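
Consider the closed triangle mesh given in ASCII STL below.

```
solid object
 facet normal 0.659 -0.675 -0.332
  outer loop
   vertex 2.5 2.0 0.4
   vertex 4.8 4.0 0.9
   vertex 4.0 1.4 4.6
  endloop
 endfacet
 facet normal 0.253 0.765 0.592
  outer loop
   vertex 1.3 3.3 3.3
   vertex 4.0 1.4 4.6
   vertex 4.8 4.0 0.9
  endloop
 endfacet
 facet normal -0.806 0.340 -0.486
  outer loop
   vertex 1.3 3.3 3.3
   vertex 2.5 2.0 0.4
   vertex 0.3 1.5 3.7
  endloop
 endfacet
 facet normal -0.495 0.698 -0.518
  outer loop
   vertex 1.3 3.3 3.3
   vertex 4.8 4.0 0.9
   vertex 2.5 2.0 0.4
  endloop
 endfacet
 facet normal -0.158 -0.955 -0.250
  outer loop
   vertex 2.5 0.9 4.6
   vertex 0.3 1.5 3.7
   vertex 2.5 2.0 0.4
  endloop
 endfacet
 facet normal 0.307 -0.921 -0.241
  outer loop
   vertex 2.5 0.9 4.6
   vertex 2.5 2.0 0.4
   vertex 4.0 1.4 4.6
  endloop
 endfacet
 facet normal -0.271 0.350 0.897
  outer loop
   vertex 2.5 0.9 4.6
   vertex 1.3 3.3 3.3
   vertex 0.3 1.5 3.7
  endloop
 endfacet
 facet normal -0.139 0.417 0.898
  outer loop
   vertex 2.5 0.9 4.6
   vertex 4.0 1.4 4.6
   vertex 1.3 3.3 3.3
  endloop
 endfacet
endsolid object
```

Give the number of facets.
8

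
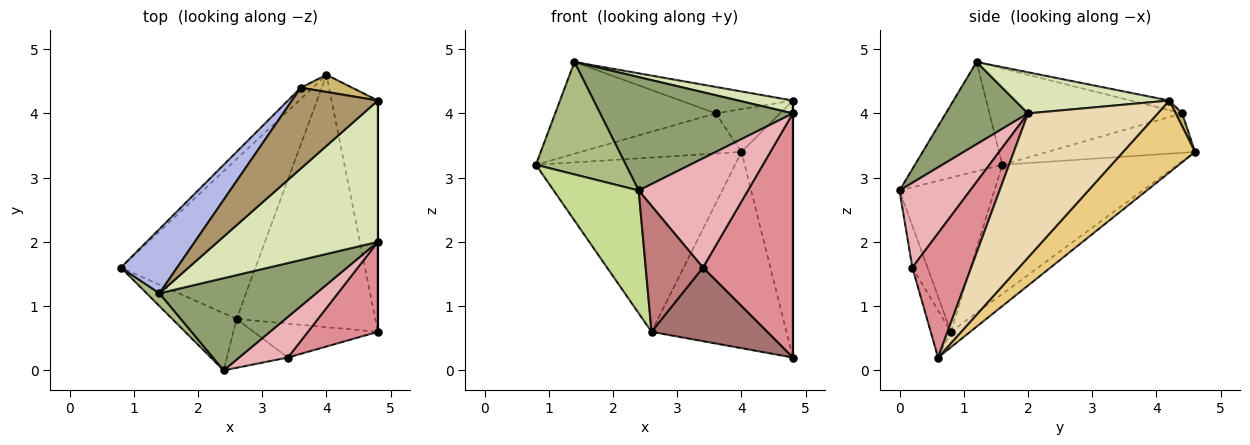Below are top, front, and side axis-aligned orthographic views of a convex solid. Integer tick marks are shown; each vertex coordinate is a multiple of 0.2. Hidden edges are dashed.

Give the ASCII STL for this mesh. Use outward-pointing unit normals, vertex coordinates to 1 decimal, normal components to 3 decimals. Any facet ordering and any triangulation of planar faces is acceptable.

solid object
 facet normal -0.544 0.618 -0.567
  outer loop
   vertex 2.6 0.8 0.6
   vertex 0.8 1.6 3.2
   vertex 4.0 4.6 3.4
  endloop
 endfacet
 facet normal -0.087 0.612 -0.786
  outer loop
   vertex 2.6 0.8 0.6
   vertex 4.0 4.6 3.4
   vertex 4.8 0.6 0.2
  endloop
 endfacet
 facet normal -0.663 0.721 -0.202
  outer loop
   vertex 3.6 4.4 4.0
   vertex 4.0 4.6 3.4
   vertex 0.8 1.6 3.2
  endloop
 endfacet
 facet normal -0.701 0.584 0.409
  outer loop
   vertex 3.6 4.4 4.0
   vertex 0.8 1.6 3.2
   vertex 1.4 1.2 4.8
  endloop
 endfacet
 facet normal 0.314 -0.736 0.599
  outer loop
   vertex 2.4 0.0 2.8
   vertex 4.8 2.0 4.0
   vertex 1.4 1.2 4.8
  endloop
 endfacet
 facet normal -0.694 -0.715 0.082
  outer loop
   vertex 2.4 0.0 2.8
   vertex 1.4 1.2 4.8
   vertex 0.8 1.6 3.2
  endloop
 endfacet
 facet normal -0.711 -0.637 -0.296
  outer loop
   vertex 2.4 0.0 2.8
   vertex 0.8 1.6 3.2
   vertex 2.6 0.8 0.6
  endloop
 endfacet
 facet normal 0.248 -0.088 0.965
  outer loop
   vertex 4.8 4.2 4.2
   vertex 1.4 1.2 4.8
   vertex 4.8 2.0 4.0
  endloop
 endfacet
 facet normal -0.106 0.309 0.945
  outer loop
   vertex 4.8 4.2 4.2
   vertex 3.6 4.4 4.0
   vertex 1.4 1.2 4.8
  endloop
 endfacet
 facet normal 0.092 0.925 0.370
  outer loop
   vertex 4.8 4.2 4.2
   vertex 4.0 4.6 3.4
   vertex 3.6 4.4 4.0
  endloop
 endfacet
 facet normal 0.721 0.515 -0.464
  outer loop
   vertex 4.8 4.2 4.2
   vertex 4.8 0.6 0.2
   vertex 4.0 4.6 3.4
  endloop
 endfacet
 facet normal 1.000 0.000 0.000
  outer loop
   vertex 4.8 4.2 4.2
   vertex 4.8 2.0 4.0
   vertex 4.8 0.6 0.2
  endloop
 endfacet
 facet normal -0.157 -0.897 -0.413
  outer loop
   vertex 3.4 0.2 1.6
   vertex 2.6 0.8 0.6
   vertex 4.8 0.6 0.2
  endloop
 endfacet
 facet normal -0.240 -0.905 -0.351
  outer loop
   vertex 3.4 0.2 1.6
   vertex 2.4 0.0 2.8
   vertex 2.6 0.8 0.6
  endloop
 endfacet
 facet normal 0.523 -0.800 0.295
  outer loop
   vertex 3.4 0.2 1.6
   vertex 4.8 0.6 0.2
   vertex 4.8 2.0 4.0
  endloop
 endfacet
 facet normal 0.518 -0.801 0.299
  outer loop
   vertex 3.4 0.2 1.6
   vertex 4.8 2.0 4.0
   vertex 2.4 0.0 2.8
  endloop
 endfacet
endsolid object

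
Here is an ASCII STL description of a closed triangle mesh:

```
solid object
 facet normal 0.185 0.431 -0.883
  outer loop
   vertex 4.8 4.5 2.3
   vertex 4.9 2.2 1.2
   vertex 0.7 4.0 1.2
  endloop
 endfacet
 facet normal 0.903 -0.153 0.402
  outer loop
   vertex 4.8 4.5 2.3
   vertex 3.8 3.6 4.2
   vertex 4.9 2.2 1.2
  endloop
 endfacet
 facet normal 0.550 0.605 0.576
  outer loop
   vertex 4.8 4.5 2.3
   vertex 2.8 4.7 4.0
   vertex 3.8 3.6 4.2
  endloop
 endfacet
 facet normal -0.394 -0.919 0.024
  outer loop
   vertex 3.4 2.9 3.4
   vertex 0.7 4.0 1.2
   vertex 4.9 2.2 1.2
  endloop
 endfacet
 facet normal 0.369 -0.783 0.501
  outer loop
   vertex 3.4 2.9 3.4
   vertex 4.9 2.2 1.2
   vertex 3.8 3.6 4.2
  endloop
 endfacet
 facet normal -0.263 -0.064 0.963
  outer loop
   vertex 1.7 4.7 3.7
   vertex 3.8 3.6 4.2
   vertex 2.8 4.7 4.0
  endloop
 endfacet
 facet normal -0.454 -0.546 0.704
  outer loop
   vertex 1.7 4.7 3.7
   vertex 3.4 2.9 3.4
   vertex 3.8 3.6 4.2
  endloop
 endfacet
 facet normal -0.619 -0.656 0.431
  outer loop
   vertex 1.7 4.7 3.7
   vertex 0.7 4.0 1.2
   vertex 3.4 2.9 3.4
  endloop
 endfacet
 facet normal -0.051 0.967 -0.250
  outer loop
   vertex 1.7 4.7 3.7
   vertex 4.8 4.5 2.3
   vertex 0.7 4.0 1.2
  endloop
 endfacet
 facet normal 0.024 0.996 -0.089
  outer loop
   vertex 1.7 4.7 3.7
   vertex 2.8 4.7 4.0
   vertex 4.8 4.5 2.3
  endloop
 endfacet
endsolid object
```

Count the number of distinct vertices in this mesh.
7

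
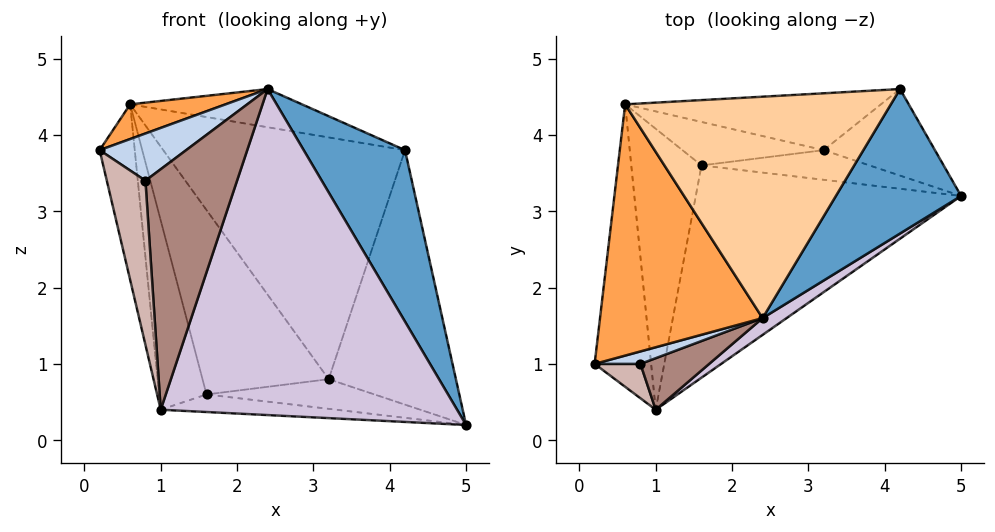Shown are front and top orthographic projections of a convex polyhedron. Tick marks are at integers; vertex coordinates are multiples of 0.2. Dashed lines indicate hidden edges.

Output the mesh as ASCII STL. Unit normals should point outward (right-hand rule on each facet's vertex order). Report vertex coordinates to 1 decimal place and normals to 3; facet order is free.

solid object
 facet normal 0.842 -0.413 0.348
  outer loop
   vertex 2.4 1.6 4.6
   vertex 5.0 3.2 0.2
   vertex 4.2 4.6 3.8
  endloop
 endfacet
 facet normal 0.168 -0.953 0.252
  outer loop
   vertex 0.8 1.0 3.4
   vertex 2.4 1.6 4.6
   vertex 0.2 1.0 3.8
  endloop
 endfacet
 facet normal -0.307 -0.130 0.943
  outer loop
   vertex 0.6 4.4 4.4
   vertex 0.2 1.0 3.8
   vertex 2.4 1.6 4.6
  endloop
 endfacet
 facet normal 0.153 0.168 0.974
  outer loop
   vertex 0.6 4.4 4.4
   vertex 2.4 1.6 4.6
   vertex 4.2 4.6 3.8
  endloop
 endfacet
 facet normal 0.204 0.927 -0.315
  outer loop
   vertex 3.2 3.8 0.8
   vertex 4.2 4.6 3.8
   vertex 5.0 3.2 0.2
  endloop
 endfacet
 facet normal 0.000 0.707 -0.707
  outer loop
   vertex 3.2 3.8 0.8
   vertex 5.0 3.2 0.2
   vertex 1.6 3.6 0.6
  endloop
 endfacet
 facet normal -0.092 0.969 -0.228
  outer loop
   vertex 3.2 3.8 0.8
   vertex 0.6 4.4 4.4
   vertex 4.2 4.6 3.8
  endloop
 endfacet
 facet normal -0.093 0.969 -0.228
  outer loop
   vertex 3.2 3.8 0.8
   vertex 1.6 3.6 0.6
   vertex 0.6 4.4 4.4
  endloop
 endfacet
 facet normal -0.107 0.082 -0.991
  outer loop
   vertex 1.0 0.4 0.4
   vertex 1.6 3.6 0.6
   vertex 5.0 3.2 0.2
  endloop
 endfacet
 facet normal 0.574 -0.818 0.042
  outer loop
   vertex 1.0 0.4 0.4
   vertex 5.0 3.2 0.2
   vertex 2.4 1.6 4.6
  endloop
 endfacet
 facet normal 0.205 -0.957 0.205
  outer loop
   vertex 1.0 0.4 0.4
   vertex 2.4 1.6 4.6
   vertex 0.8 1.0 3.4
  endloop
 endfacet
 facet normal 0.135 -0.970 0.203
  outer loop
   vertex 1.0 0.4 0.4
   vertex 0.8 1.0 3.4
   vertex 0.2 1.0 3.8
  endloop
 endfacet
 facet normal -0.955 0.157 -0.252
  outer loop
   vertex 1.0 0.4 0.4
   vertex 0.2 1.0 3.8
   vertex 0.6 4.4 4.4
  endloop
 endfacet
 facet normal -0.938 0.194 -0.288
  outer loop
   vertex 1.0 0.4 0.4
   vertex 0.6 4.4 4.4
   vertex 1.6 3.6 0.6
  endloop
 endfacet
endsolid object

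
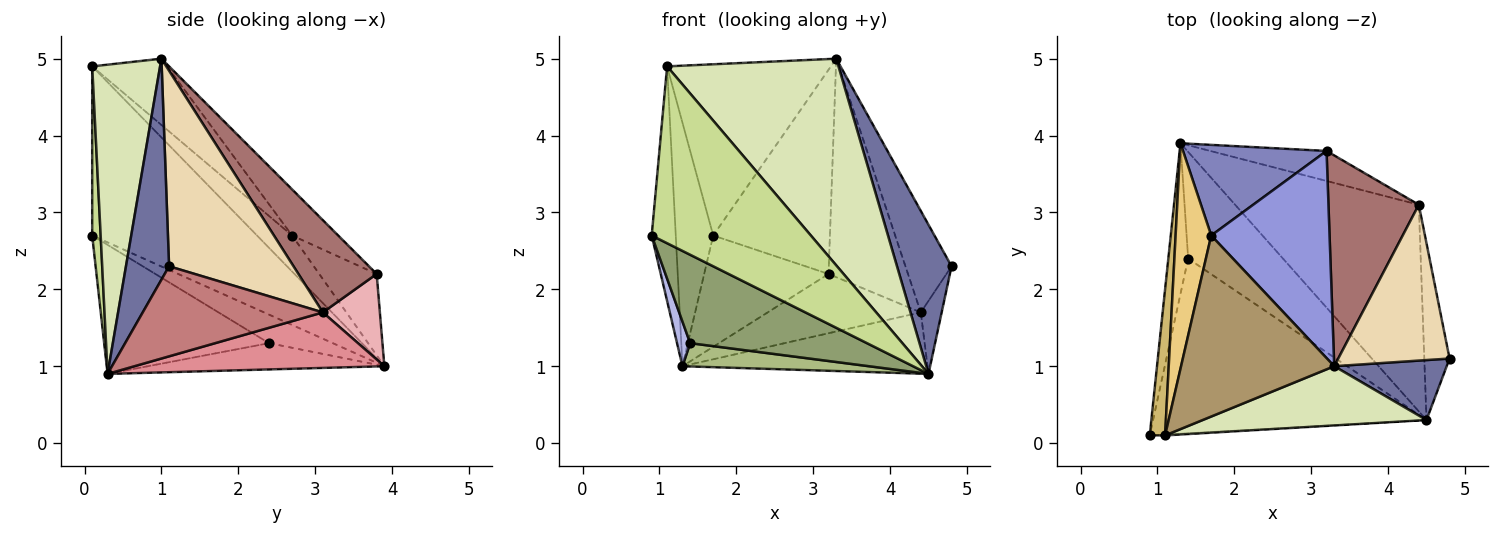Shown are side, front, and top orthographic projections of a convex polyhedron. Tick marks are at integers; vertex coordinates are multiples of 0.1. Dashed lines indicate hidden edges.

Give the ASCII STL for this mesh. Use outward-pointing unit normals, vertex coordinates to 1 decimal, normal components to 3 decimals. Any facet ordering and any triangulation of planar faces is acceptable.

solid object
 facet normal 0.591 -0.748 0.301
  outer loop
   vertex 4.5 0.3 0.9
   vertex 4.8 1.1 2.3
   vertex 3.3 1.0 5.0
  endloop
 endfacet
 facet normal -0.337 0.730 0.595
  outer loop
   vertex 3.2 3.8 2.2
   vertex 1.3 3.9 1.0
   vertex 1.7 2.7 2.7
  endloop
 endfacet
 facet normal -0.267 0.677 0.686
  outer loop
   vertex 3.2 3.8 2.2
   vertex 1.7 2.7 2.7
   vertex 3.3 1.0 5.0
  endloop
 endfacet
 facet normal -0.810 -0.167 -0.563
  outer loop
   vertex 1.4 2.4 1.3
   vertex 0.9 0.1 2.7
   vertex 1.3 3.9 1.0
  endloop
 endfacet
 facet normal -0.388 -0.416 -0.822
  outer loop
   vertex 1.4 2.4 1.3
   vertex 4.5 0.3 0.9
   vertex 0.9 0.1 2.7
  endloop
 endfacet
 facet normal -0.261 -0.206 -0.943
  outer loop
   vertex 1.4 2.4 1.3
   vertex 1.3 3.9 1.0
   vertex 4.5 0.3 0.9
  endloop
 endfacet
 facet normal 0.053 -0.999 -0.005
  outer loop
   vertex 1.1 0.1 4.9
   vertex 0.9 0.1 2.7
   vertex 4.5 0.3 0.9
  endloop
 endfacet
 facet normal 0.356 -0.898 0.258
  outer loop
   vertex 1.1 0.1 4.9
   vertex 4.5 0.3 0.9
   vertex 3.3 1.0 5.0
  endloop
 endfacet
 facet normal -0.300 0.656 0.693
  outer loop
   vertex 1.1 0.1 4.9
   vertex 3.3 1.0 5.0
   vertex 1.7 2.7 2.7
  endloop
 endfacet
 facet normal -0.986 0.144 0.090
  outer loop
   vertex 1.1 0.1 4.9
   vertex 1.3 3.9 1.0
   vertex 0.9 0.1 2.7
  endloop
 endfacet
 facet normal -0.566 0.605 0.560
  outer loop
   vertex 1.1 0.1 4.9
   vertex 1.7 2.7 2.7
   vertex 1.3 3.9 1.0
  endloop
 endfacet
 facet normal 0.827 0.307 0.471
  outer loop
   vertex 4.4 3.1 1.7
   vertex 3.3 1.0 5.0
   vertex 4.8 1.1 2.3
  endloop
 endfacet
 facet normal 0.578 0.587 0.566
  outer loop
   vertex 4.4 3.1 1.7
   vertex 3.2 3.8 2.2
   vertex 3.3 1.0 5.0
  endloop
 endfacet
 facet normal 0.957 0.111 -0.268
  outer loop
   vertex 4.4 3.1 1.7
   vertex 4.8 1.1 2.3
   vertex 4.5 0.3 0.9
  endloop
 endfacet
 facet normal 0.278 0.273 -0.921
  outer loop
   vertex 4.4 3.1 1.7
   vertex 4.5 0.3 0.9
   vertex 1.3 3.9 1.0
  endloop
 endfacet
 facet normal 0.315 0.847 -0.429
  outer loop
   vertex 4.4 3.1 1.7
   vertex 1.3 3.9 1.0
   vertex 3.2 3.8 2.2
  endloop
 endfacet
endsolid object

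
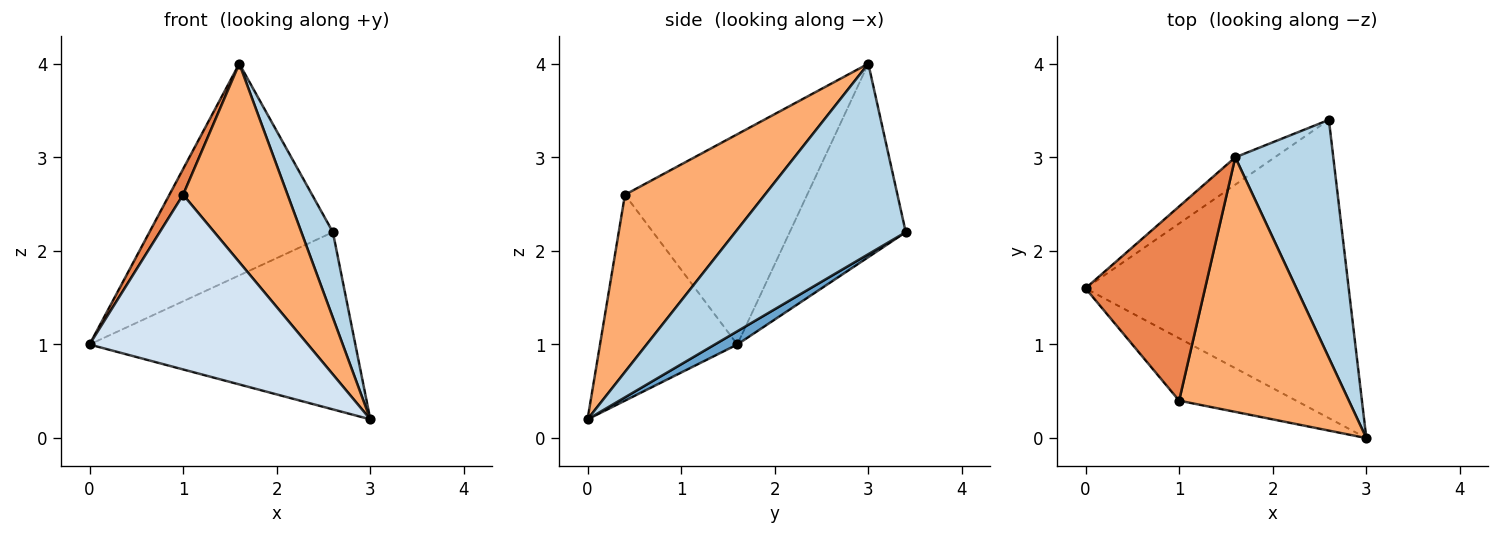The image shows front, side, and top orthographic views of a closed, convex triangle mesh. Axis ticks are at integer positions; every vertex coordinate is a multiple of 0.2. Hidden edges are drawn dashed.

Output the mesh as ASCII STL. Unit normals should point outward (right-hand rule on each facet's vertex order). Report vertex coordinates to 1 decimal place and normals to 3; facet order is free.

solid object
 facet normal 0.043 0.510 -0.859
  outer loop
   vertex 2.6 3.4 2.2
   vertex 3.0 0.0 0.2
   vertex 0.0 1.6 1.0
  endloop
 endfacet
 facet normal -0.531 0.840 -0.109
  outer loop
   vertex 1.6 3.0 4.0
   vertex 2.6 3.4 2.2
   vertex 0.0 1.6 1.0
  endloop
 endfacet
 facet normal 0.877 -0.162 0.451
  outer loop
   vertex 1.6 3.0 4.0
   vertex 3.0 0.0 0.2
   vertex 2.6 3.4 2.2
  endloop
 endfacet
 facet normal -0.509 -0.810 -0.289
  outer loop
   vertex 1.0 0.4 2.6
   vertex 0.0 1.6 1.0
   vertex 3.0 0.0 0.2
  endloop
 endfacet
 facet normal -0.867 -0.065 0.493
  outer loop
   vertex 1.0 0.4 2.6
   vertex 1.6 3.0 4.0
   vertex 0.0 1.6 1.0
  endloop
 endfacet
 facet normal 0.636 -0.475 0.609
  outer loop
   vertex 1.0 0.4 2.6
   vertex 3.0 0.0 0.2
   vertex 1.6 3.0 4.0
  endloop
 endfacet
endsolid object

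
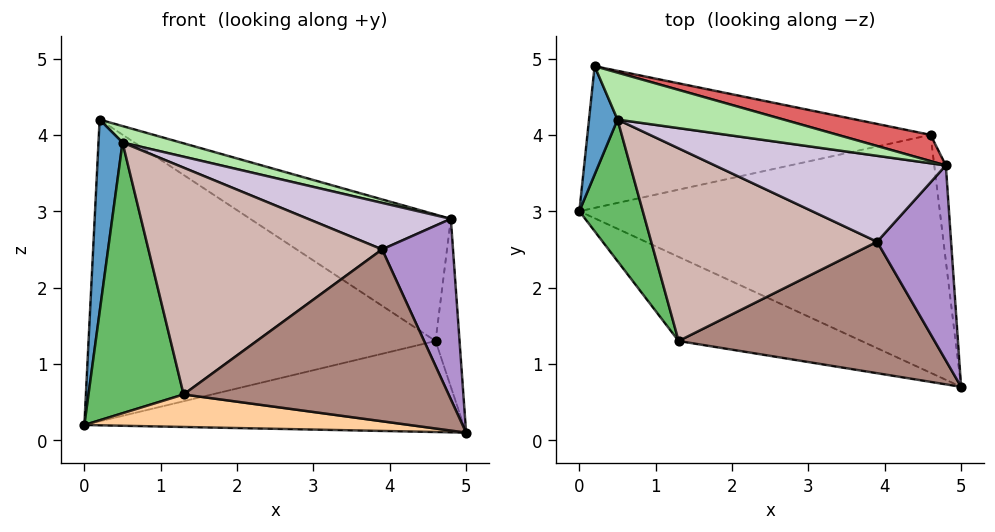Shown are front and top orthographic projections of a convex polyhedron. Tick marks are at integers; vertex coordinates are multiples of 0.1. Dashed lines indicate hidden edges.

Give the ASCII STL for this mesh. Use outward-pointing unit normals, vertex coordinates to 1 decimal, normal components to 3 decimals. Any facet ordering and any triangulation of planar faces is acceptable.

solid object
 facet normal -0.839 -0.474 0.267
  outer loop
   vertex 0.5 4.2 3.9
   vertex 0.2 4.9 4.2
   vertex 0.0 3.0 0.2
  endloop
 endfacet
 facet normal 0.144 0.354 -0.924
  outer loop
   vertex 4.6 4.0 1.3
   vertex 5.0 0.7 0.1
   vertex 0.0 3.0 0.2
  endloop
 endfacet
 facet normal -0.095 0.901 -0.423
  outer loop
   vertex 4.6 4.0 1.3
   vertex 0.0 3.0 0.2
   vertex 0.2 4.9 4.2
  endloop
 endfacet
 facet normal -0.181 -0.355 -0.917
  outer loop
   vertex 1.3 1.3 0.6
   vertex 0.0 3.0 0.2
   vertex 5.0 0.7 0.1
  endloop
 endfacet
 facet normal -0.793 -0.540 0.282
  outer loop
   vertex 1.3 1.3 0.6
   vertex 0.5 4.2 3.9
   vertex 0.0 3.0 0.2
  endloop
 endfacet
 facet normal 0.171 -0.325 0.930
  outer loop
   vertex 4.8 3.6 2.9
   vertex 0.2 4.9 4.2
   vertex 0.5 4.2 3.9
  endloop
 endfacet
 facet normal 0.317 0.929 0.193
  outer loop
   vertex 4.8 3.6 2.9
   vertex 4.6 4.0 1.3
   vertex 0.2 4.9 4.2
  endloop
 endfacet
 facet normal 0.985 0.150 -0.085
  outer loop
   vertex 4.8 3.6 2.9
   vertex 5.0 0.7 0.1
   vertex 4.6 4.0 1.3
  endloop
 endfacet
 facet normal 0.394 -0.624 0.675
  outer loop
   vertex 3.9 2.6 2.5
   vertex 5.0 0.7 0.1
   vertex 4.8 3.6 2.9
  endloop
 endfacet
 facet normal 0.137 -0.472 0.871
  outer loop
   vertex 3.9 2.6 2.5
   vertex 4.8 3.6 2.9
   vertex 0.5 4.2 3.9
  endloop
 endfacet
 facet normal -0.047 -0.793 0.607
  outer loop
   vertex 3.9 2.6 2.5
   vertex 1.3 1.3 0.6
   vertex 5.0 0.7 0.1
  endloop
 endfacet
 facet normal -0.092 -0.759 0.645
  outer loop
   vertex 3.9 2.6 2.5
   vertex 0.5 4.2 3.9
   vertex 1.3 1.3 0.6
  endloop
 endfacet
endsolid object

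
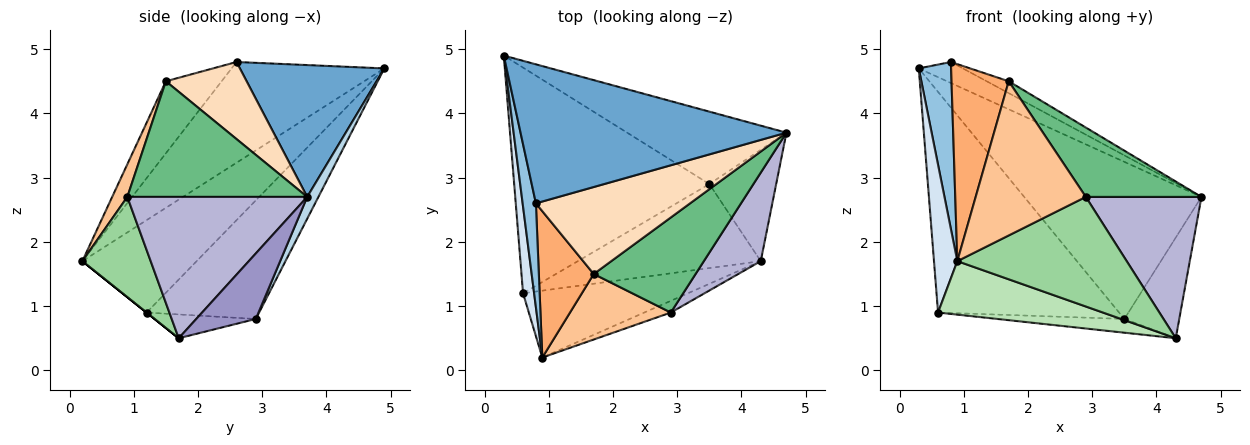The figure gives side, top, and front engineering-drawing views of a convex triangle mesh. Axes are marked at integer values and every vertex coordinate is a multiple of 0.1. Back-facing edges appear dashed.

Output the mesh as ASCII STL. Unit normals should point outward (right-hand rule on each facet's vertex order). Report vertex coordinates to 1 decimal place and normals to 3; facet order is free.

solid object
 facet normal 0.440 0.134 0.888
  outer loop
   vertex 0.8 2.6 4.8
   vertex 4.7 3.7 2.7
   vertex 0.3 4.9 4.7
  endloop
 endfacet
 facet normal -0.970 -0.205 0.128
  outer loop
   vertex 0.8 2.6 4.8
   vertex 0.3 4.9 4.7
   vertex 0.9 0.2 1.7
  endloop
 endfacet
 facet normal 0.057 0.907 -0.418
  outer loop
   vertex 3.5 2.9 0.8
   vertex 0.3 4.9 4.7
   vertex 4.7 3.7 2.7
  endloop
 endfacet
 facet normal -0.973 -0.199 0.117
  outer loop
   vertex 0.6 1.2 0.9
   vertex 0.9 0.2 1.7
   vertex 0.3 4.9 4.7
  endloop
 endfacet
 facet normal -0.398 0.641 -0.656
  outer loop
   vertex 0.6 1.2 0.9
   vertex 0.3 4.9 4.7
   vertex 3.5 2.9 0.8
  endloop
 endfacet
 facet normal -0.616 -0.632 0.470
  outer loop
   vertex 1.7 1.5 4.5
   vertex 0.8 2.6 4.8
   vertex 0.9 0.2 1.7
  endloop
 endfacet
 facet normal 0.126 -0.913 0.388
  outer loop
   vertex 1.7 1.5 4.5
   vertex 0.9 0.2 1.7
   vertex 2.9 0.9 2.7
  endloop
 endfacet
 facet normal 0.444 0.121 0.888
  outer loop
   vertex 1.7 1.5 4.5
   vertex 4.7 3.7 2.7
   vertex 0.8 2.6 4.8
  endloop
 endfacet
 facet normal 0.676 -0.434 0.595
  outer loop
   vertex 1.7 1.5 4.5
   vertex 2.9 0.9 2.7
   vertex 4.7 3.7 2.7
  endloop
 endfacet
 facet normal 0.372 -0.923 -0.099
  outer loop
   vertex 4.3 1.7 0.5
   vertex 2.9 0.9 2.7
   vertex 0.9 0.2 1.7
  endloop
 endfacet
 facet normal 0.000 -0.625 -0.781
  outer loop
   vertex 4.3 1.7 0.5
   vertex 0.9 0.2 1.7
   vertex 0.6 1.2 0.9
  endloop
 endfacet
 facet normal -0.127 0.160 -0.979
  outer loop
   vertex 4.3 1.7 0.5
   vertex 0.6 1.2 0.9
   vertex 3.5 2.9 0.8
  endloop
 endfacet
 facet normal 0.588 0.542 -0.600
  outer loop
   vertex 4.3 1.7 0.5
   vertex 3.5 2.9 0.8
   vertex 4.7 3.7 2.7
  endloop
 endfacet
 facet normal 0.797 -0.512 0.321
  outer loop
   vertex 4.3 1.7 0.5
   vertex 4.7 3.7 2.7
   vertex 2.9 0.9 2.7
  endloop
 endfacet
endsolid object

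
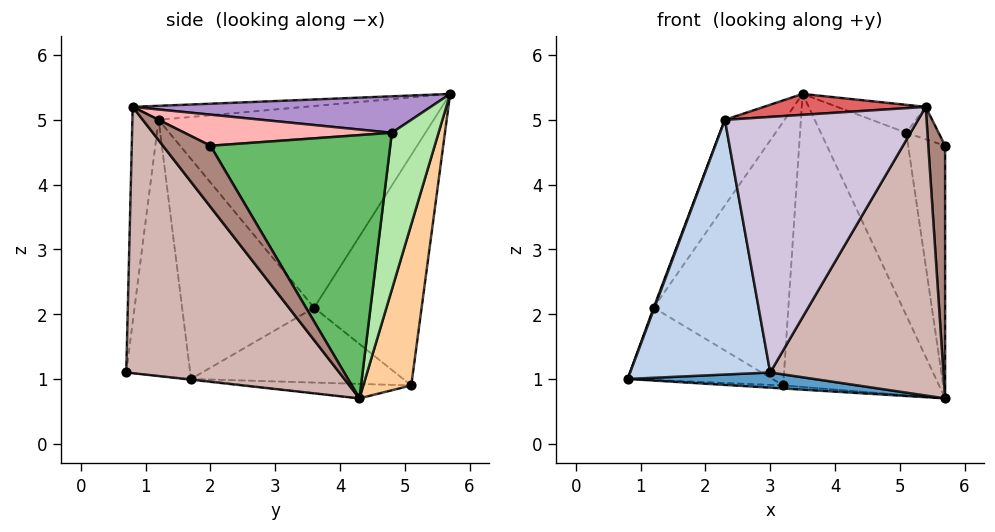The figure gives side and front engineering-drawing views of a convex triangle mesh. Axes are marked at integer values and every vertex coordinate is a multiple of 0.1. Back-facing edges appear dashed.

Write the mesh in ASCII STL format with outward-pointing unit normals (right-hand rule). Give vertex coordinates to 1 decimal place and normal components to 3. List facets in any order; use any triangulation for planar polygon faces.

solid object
 facet normal -0.004 -0.108 -0.994
  outer loop
   vertex 3.0 0.7 1.1
   vertex 0.8 1.7 1.0
   vertex 5.7 4.3 0.7
  endloop
 endfacet
 facet normal -0.415 -0.909 0.042
  outer loop
   vertex 3.0 0.7 1.1
   vertex 2.3 1.2 5.0
   vertex 0.8 1.7 1.0
  endloop
 endfacet
 facet normal -0.073 0.022 -0.997
  outer loop
   vertex 3.2 5.1 0.9
   vertex 5.7 4.3 0.7
   vertex 0.8 1.7 1.0
  endloop
 endfacet
 facet normal 0.291 0.946 -0.145
  outer loop
   vertex 3.2 5.1 0.9
   vertex 3.5 5.7 5.4
   vertex 5.7 4.3 0.7
  endloop
 endfacet
 facet normal 0.973 0.200 0.118
  outer loop
   vertex 5.1 4.8 4.8
   vertex 5.7 2.0 4.6
   vertex 5.7 4.3 0.7
  endloop
 endfacet
 facet normal 0.479 0.877 -0.037
  outer loop
   vertex 5.1 4.8 4.8
   vertex 5.7 4.3 0.7
   vertex 3.5 5.7 5.4
  endloop
 endfacet
 facet normal -0.073 -0.069 0.995
  outer loop
   vertex 5.4 0.8 5.2
   vertex 3.5 5.7 5.4
   vertex 2.3 1.2 5.0
  endloop
 endfacet
 facet normal 0.770 0.120 0.626
  outer loop
   vertex 5.4 0.8 5.2
   vertex 5.7 2.0 4.6
   vertex 5.1 4.8 4.8
  endloop
 endfacet
 facet normal 0.408 0.121 0.905
  outer loop
   vertex 5.4 0.8 5.2
   vertex 5.1 4.8 4.8
   vertex 3.5 5.7 5.4
  endloop
 endfacet
 facet normal -0.134 -0.986 0.102
  outer loop
   vertex 5.4 0.8 5.2
   vertex 2.3 1.2 5.0
   vertex 3.0 0.7 1.1
  endloop
 endfacet
 facet normal 0.925 -0.328 -0.193
  outer loop
   vertex 5.4 0.8 5.2
   vertex 5.7 4.3 0.7
   vertex 5.7 2.0 4.6
  endloop
 endfacet
 facet normal 0.711 -0.578 -0.402
  outer loop
   vertex 5.4 0.8 5.2
   vertex 3.0 0.7 1.1
   vertex 5.7 4.3 0.7
  endloop
 endfacet
 facet normal -0.686 0.467 -0.558
  outer loop
   vertex 1.2 3.6 2.1
   vertex 3.2 5.1 0.9
   vertex 0.8 1.7 1.0
  endloop
 endfacet
 facet normal -0.623 0.780 -0.063
  outer loop
   vertex 1.2 3.6 2.1
   vertex 3.5 5.7 5.4
   vertex 3.2 5.1 0.9
  endloop
 endfacet
 facet normal -0.937 -0.006 0.350
  outer loop
   vertex 1.2 3.6 2.1
   vertex 0.8 1.7 1.0
   vertex 2.3 1.2 5.0
  endloop
 endfacet
 facet normal -0.858 0.186 0.479
  outer loop
   vertex 1.2 3.6 2.1
   vertex 2.3 1.2 5.0
   vertex 3.5 5.7 5.4
  endloop
 endfacet
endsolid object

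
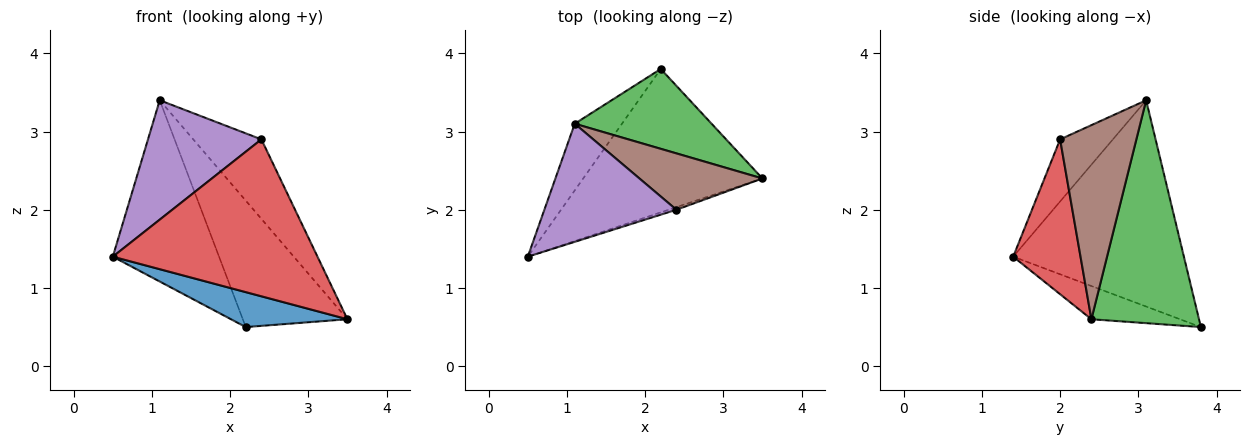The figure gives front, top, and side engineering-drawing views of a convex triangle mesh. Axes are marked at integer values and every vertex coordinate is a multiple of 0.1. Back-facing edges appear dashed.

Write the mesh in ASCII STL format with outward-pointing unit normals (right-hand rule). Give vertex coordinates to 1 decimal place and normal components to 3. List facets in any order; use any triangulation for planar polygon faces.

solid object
 facet normal -0.177 -0.233 -0.956
  outer loop
   vertex 2.2 3.8 0.5
   vertex 3.5 2.4 0.6
   vertex 0.5 1.4 1.4
  endloop
 endfacet
 facet normal -0.833 0.519 -0.191
  outer loop
   vertex 1.1 3.1 3.4
   vertex 2.2 3.8 0.5
   vertex 0.5 1.4 1.4
  endloop
 endfacet
 facet normal 0.656 0.638 0.403
  outer loop
   vertex 1.1 3.1 3.4
   vertex 3.5 2.4 0.6
   vertex 2.2 3.8 0.5
  endloop
 endfacet
 facet normal 0.312 -0.950 -0.016
  outer loop
   vertex 2.4 2.0 2.9
   vertex 0.5 1.4 1.4
   vertex 3.5 2.4 0.6
  endloop
 endfacet
 facet normal -0.314 -0.675 0.668
  outer loop
   vertex 2.4 2.0 2.9
   vertex 1.1 3.1 3.4
   vertex 0.5 1.4 1.4
  endloop
 endfacet
 facet normal 0.674 0.603 0.427
  outer loop
   vertex 2.4 2.0 2.9
   vertex 3.5 2.4 0.6
   vertex 1.1 3.1 3.4
  endloop
 endfacet
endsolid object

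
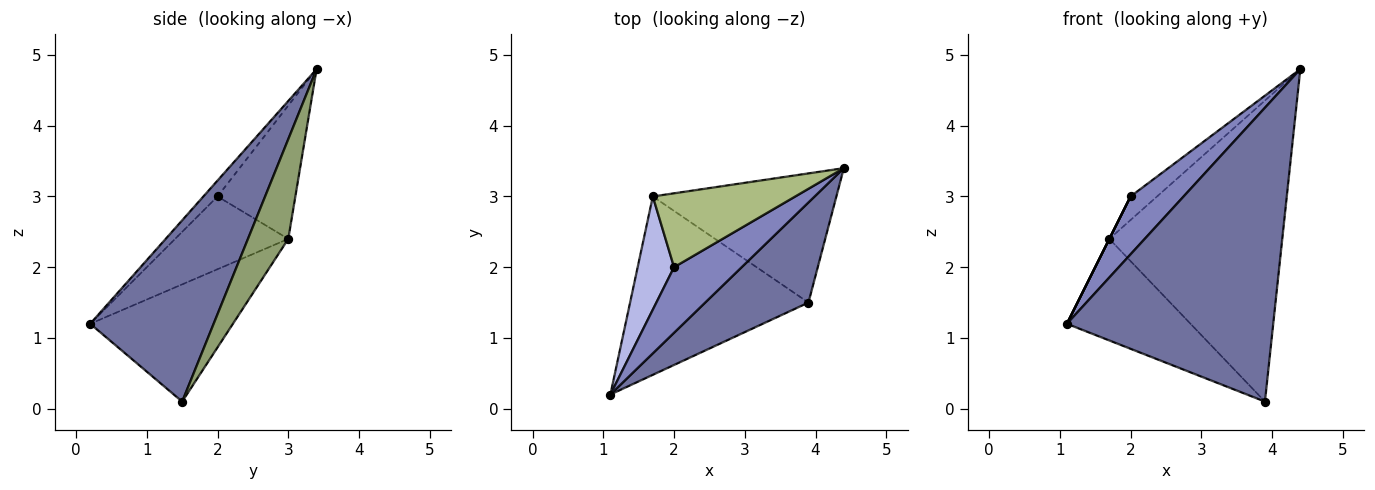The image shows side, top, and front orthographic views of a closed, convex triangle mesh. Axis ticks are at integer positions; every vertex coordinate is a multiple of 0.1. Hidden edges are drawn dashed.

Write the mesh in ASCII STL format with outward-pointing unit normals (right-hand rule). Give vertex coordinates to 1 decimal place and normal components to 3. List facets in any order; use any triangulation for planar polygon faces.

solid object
 facet normal 0.493 -0.824 0.281
  outer loop
   vertex 3.9 1.5 0.1
   vertex 4.4 3.4 4.8
   vertex 1.1 0.2 1.2
  endloop
 endfacet
 facet normal -0.174 -0.652 0.738
  outer loop
   vertex 2.0 2.0 3.0
   vertex 1.1 0.2 1.2
   vertex 4.4 3.4 4.8
  endloop
 endfacet
 facet normal -0.496 0.430 -0.755
  outer loop
   vertex 1.7 3.0 2.4
   vertex 3.9 1.5 0.1
   vertex 1.1 0.2 1.2
  endloop
 endfacet
 facet normal -0.894 0.000 0.447
  outer loop
   vertex 1.7 3.0 2.4
   vertex 1.1 0.2 1.2
   vertex 2.0 2.0 3.0
  endloop
 endfacet
 facet normal 0.210 0.899 -0.386
  outer loop
   vertex 1.7 3.0 2.4
   vertex 4.4 3.4 4.8
   vertex 3.9 1.5 0.1
  endloop
 endfacet
 facet normal -0.666 0.227 0.711
  outer loop
   vertex 1.7 3.0 2.4
   vertex 2.0 2.0 3.0
   vertex 4.4 3.4 4.8
  endloop
 endfacet
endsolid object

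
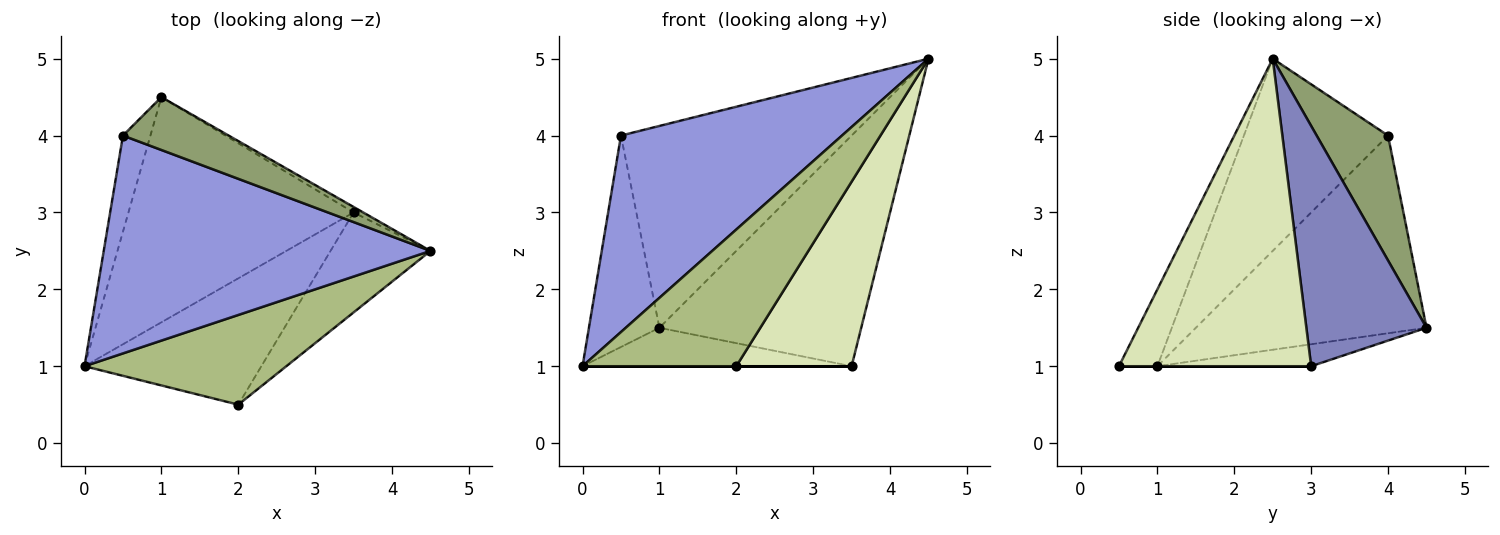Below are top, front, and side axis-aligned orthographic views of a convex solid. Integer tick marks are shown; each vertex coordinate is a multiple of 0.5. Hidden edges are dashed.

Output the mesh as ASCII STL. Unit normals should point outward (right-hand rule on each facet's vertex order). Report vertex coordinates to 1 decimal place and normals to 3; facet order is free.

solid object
 facet normal -0.096 0.168 -0.981
  outer loop
   vertex 3.5 3.0 1.0
   vertex 0.0 1.0 1.0
   vertex 1.0 4.5 1.5
  endloop
 endfacet
 facet normal 0.511 0.859 -0.020
  outer loop
   vertex 3.5 3.0 1.0
   vertex 1.0 4.5 1.5
   vertex 4.5 2.5 5.0
  endloop
 endfacet
 facet normal -0.400 -0.614 0.680
  outer loop
   vertex 0.5 4.0 4.0
   vertex 0.0 1.0 1.0
   vertex 4.5 2.5 5.0
  endloop
 endfacet
 facet normal -0.948 0.290 -0.132
  outer loop
   vertex 0.5 4.0 4.0
   vertex 1.0 4.5 1.5
   vertex 0.0 1.0 1.0
  endloop
 endfacet
 facet normal 0.287 0.927 0.243
  outer loop
   vertex 0.5 4.0 4.0
   vertex 4.5 2.5 5.0
   vertex 1.0 4.5 1.5
  endloop
 endfacet
 facet normal -0.205 -0.818 0.537
  outer loop
   vertex 2.0 0.5 1.0
   vertex 4.5 2.5 5.0
   vertex 0.0 1.0 1.0
  endloop
 endfacet
 facet normal 0.000 0.000 -1.000
  outer loop
   vertex 2.0 0.5 1.0
   vertex 0.0 1.0 1.0
   vertex 3.5 3.0 1.0
  endloop
 endfacet
 facet normal 0.826 -0.496 -0.268
  outer loop
   vertex 2.0 0.5 1.0
   vertex 3.5 3.0 1.0
   vertex 4.5 2.5 5.0
  endloop
 endfacet
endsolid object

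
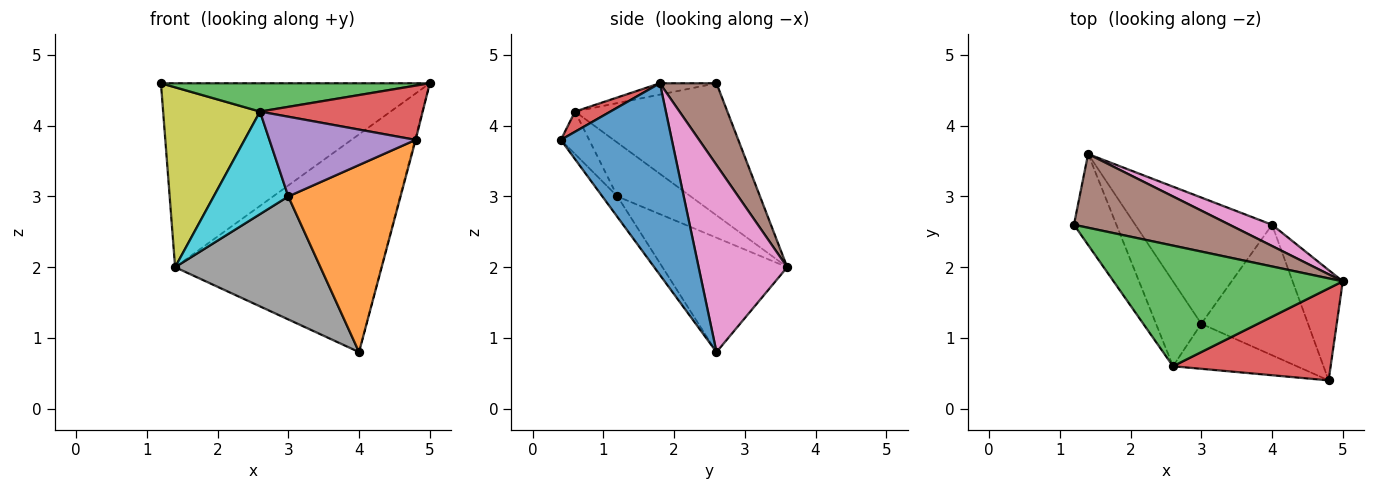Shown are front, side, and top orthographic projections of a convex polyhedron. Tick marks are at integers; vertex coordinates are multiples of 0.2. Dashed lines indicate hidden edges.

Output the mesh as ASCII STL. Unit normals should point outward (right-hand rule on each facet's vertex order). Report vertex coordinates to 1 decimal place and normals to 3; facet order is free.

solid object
 facet normal 0.967 0.006 -0.253
  outer loop
   vertex 4.0 2.6 0.8
   vertex 5.0 1.8 4.6
   vertex 4.8 0.4 3.8
  endloop
 endfacet
 facet normal -0.110 -0.815 -0.569
  outer loop
   vertex 3.0 1.2 3.0
   vertex 4.0 2.6 0.8
   vertex 4.8 0.4 3.8
  endloop
 endfacet
 facet normal -0.048 -0.228 0.972
  outer loop
   vertex 2.6 0.6 4.2
   vertex 5.0 1.8 4.6
   vertex 1.2 2.6 4.6
  endloop
 endfacet
 facet normal 0.110 -0.505 0.856
  outer loop
   vertex 2.6 0.6 4.2
   vertex 4.8 0.4 3.8
   vertex 5.0 1.8 4.6
  endloop
 endfacet
 facet normal -0.166 -0.859 -0.485
  outer loop
   vertex 2.6 0.6 4.2
   vertex 3.0 1.2 3.0
   vertex 4.8 0.4 3.8
  endloop
 endfacet
 facet normal 0.192 0.911 0.365
  outer loop
   vertex 1.4 3.6 2.0
   vertex 1.2 2.6 4.6
   vertex 5.0 1.8 4.6
  endloop
 endfacet
 facet normal 0.393 0.915 0.089
  outer loop
   vertex 1.4 3.6 2.0
   vertex 5.0 1.8 4.6
   vertex 4.0 2.6 0.8
  endloop
 endfacet
 facet normal -0.514 -0.599 -0.615
  outer loop
   vertex 1.4 3.6 2.0
   vertex 4.0 2.6 0.8
   vertex 3.0 1.2 3.0
  endloop
 endfacet
 facet normal -0.814 -0.518 -0.262
  outer loop
   vertex 1.4 3.6 2.0
   vertex 2.6 0.6 4.2
   vertex 1.2 2.6 4.6
  endloop
 endfacet
 facet normal -0.604 -0.614 -0.508
  outer loop
   vertex 1.4 3.6 2.0
   vertex 3.0 1.2 3.0
   vertex 2.6 0.6 4.2
  endloop
 endfacet
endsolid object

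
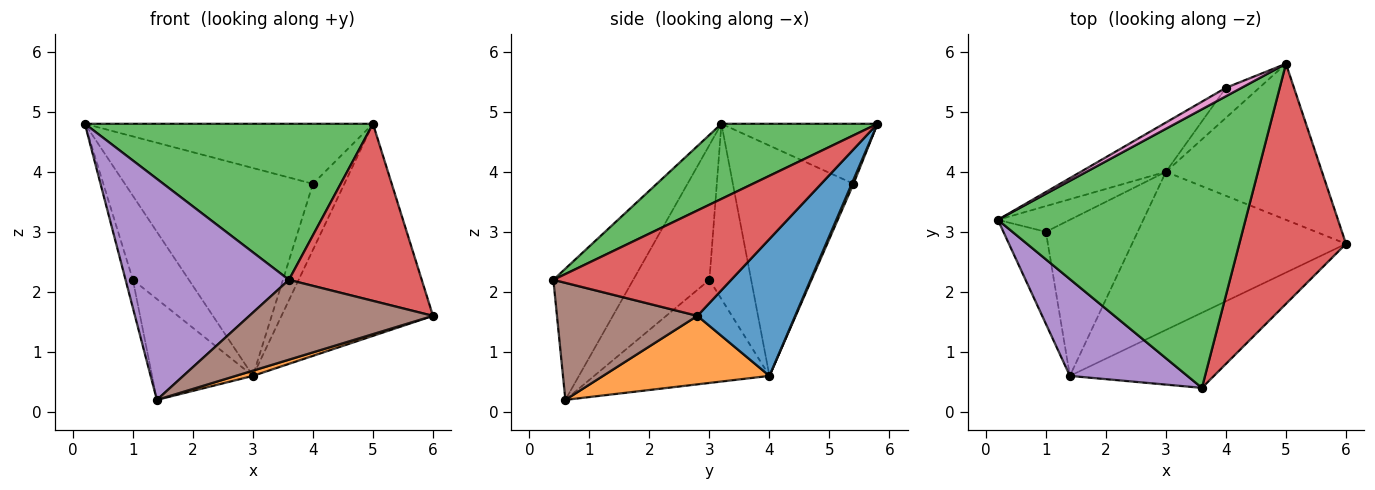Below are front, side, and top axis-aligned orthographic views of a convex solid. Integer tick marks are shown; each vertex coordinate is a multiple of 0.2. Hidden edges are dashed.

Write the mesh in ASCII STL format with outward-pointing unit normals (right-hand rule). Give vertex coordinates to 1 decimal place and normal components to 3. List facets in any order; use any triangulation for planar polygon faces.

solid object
 facet normal 0.461 0.715 -0.526
  outer loop
   vertex 3.0 4.0 0.6
   vertex 5.0 5.8 4.8
   vertex 6.0 2.8 1.6
  endloop
 endfacet
 facet normal 0.305 -0.031 -0.952
  outer loop
   vertex 3.0 4.0 0.6
   vertex 6.0 2.8 1.6
   vertex 1.4 0.6 0.2
  endloop
 endfacet
 facet normal 0.256 -0.472 0.843
  outer loop
   vertex 3.6 0.4 2.2
   vertex 5.0 5.8 4.8
   vertex 0.2 3.2 4.8
  endloop
 endfacet
 facet normal 0.622 -0.465 0.630
  outer loop
   vertex 3.6 0.4 2.2
   vertex 6.0 2.8 1.6
   vertex 5.0 5.8 4.8
  endloop
 endfacet
 facet normal -0.409 -0.836 0.366
  outer loop
   vertex 3.6 0.4 2.2
   vertex 0.2 3.2 4.8
   vertex 1.4 0.6 0.2
  endloop
 endfacet
 facet normal 0.487 -0.636 -0.599
  outer loop
   vertex 3.6 0.4 2.2
   vertex 1.4 0.6 0.2
   vertex 6.0 2.8 1.6
  endloop
 endfacet
 facet normal -0.473 0.873 0.124
  outer loop
   vertex 4.0 5.4 3.8
   vertex 0.2 3.2 4.8
   vertex 5.0 5.8 4.8
  endloop
 endfacet
 facet normal -0.529 0.825 -0.196
  outer loop
   vertex 4.0 5.4 3.8
   vertex 3.0 4.0 0.6
   vertex 0.2 3.2 4.8
  endloop
 endfacet
 facet normal 0.050 0.909 -0.413
  outer loop
   vertex 4.0 5.4 3.8
   vertex 5.0 5.8 4.8
   vertex 3.0 4.0 0.6
  endloop
 endfacet
 facet normal -0.950 0.091 -0.299
  outer loop
   vertex 1.0 3.0 2.2
   vertex 1.4 0.6 0.2
   vertex 0.2 3.2 4.8
  endloop
 endfacet
 facet normal -0.580 0.779 -0.238
  outer loop
   vertex 1.0 3.0 2.2
   vertex 0.2 3.2 4.8
   vertex 3.0 4.0 0.6
  endloop
 endfacet
 facet normal -0.686 0.395 -0.611
  outer loop
   vertex 1.0 3.0 2.2
   vertex 3.0 4.0 0.6
   vertex 1.4 0.6 0.2
  endloop
 endfacet
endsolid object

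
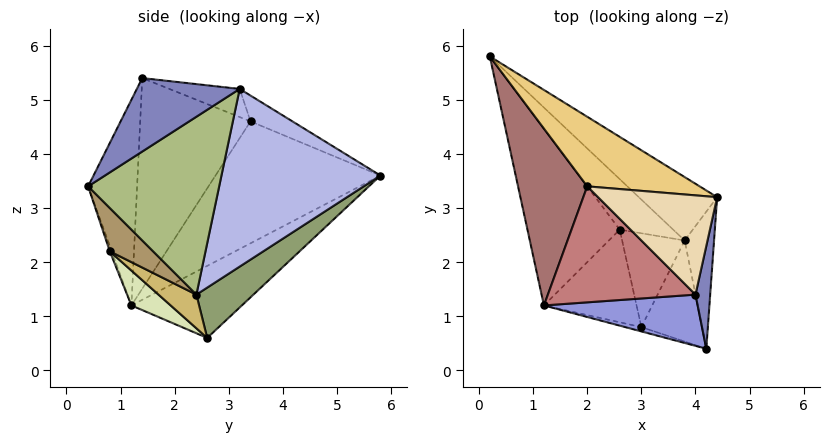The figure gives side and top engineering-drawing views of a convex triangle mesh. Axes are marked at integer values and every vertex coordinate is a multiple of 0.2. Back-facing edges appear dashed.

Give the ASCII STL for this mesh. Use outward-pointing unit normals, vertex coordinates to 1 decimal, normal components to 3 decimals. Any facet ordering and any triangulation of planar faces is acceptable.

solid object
 facet normal -0.593 0.267 -0.760
  outer loop
   vertex 1.2 1.2 1.2
   vertex 0.2 5.8 3.6
   vertex 2.6 2.6 0.6
  endloop
 endfacet
 facet normal 0.962 -0.192 0.192
  outer loop
   vertex 4.0 1.4 5.4
   vertex 4.2 0.4 3.4
   vertex 4.4 3.2 5.2
  endloop
 endfacet
 facet normal -0.475 -0.805 0.355
  outer loop
   vertex 4.0 1.4 5.4
   vertex 1.2 1.2 1.2
   vertex 4.2 0.4 3.4
  endloop
 endfacet
 facet normal 0.577 0.776 -0.254
  outer loop
   vertex 3.8 2.4 1.4
   vertex 0.2 5.8 3.6
   vertex 4.4 3.2 5.2
  endloop
 endfacet
 facet normal 0.439 0.767 -0.467
  outer loop
   vertex 3.8 2.4 1.4
   vertex 2.6 2.6 0.6
   vertex 0.2 5.8 3.6
  endloop
 endfacet
 facet normal 0.986 0.034 -0.163
  outer loop
   vertex 3.8 2.4 1.4
   vertex 4.4 3.2 5.2
   vertex 4.2 0.4 3.4
  endloop
 endfacet
 facet normal -0.081 -0.967 -0.242
  outer loop
   vertex 3.0 0.8 2.2
   vertex 4.2 0.4 3.4
   vertex 1.2 1.2 1.2
  endloop
 endfacet
 facet normal 0.281 -0.602 -0.747
  outer loop
   vertex 3.0 0.8 2.2
   vertex 1.2 1.2 1.2
   vertex 2.6 2.6 0.6
  endloop
 endfacet
 facet normal 0.477 -0.572 -0.667
  outer loop
   vertex 3.0 0.8 2.2
   vertex 3.8 2.4 1.4
   vertex 4.2 0.4 3.4
  endloop
 endfacet
 facet normal 0.393 -0.561 -0.729
  outer loop
   vertex 3.0 0.8 2.2
   vertex 2.6 2.6 0.6
   vertex 3.8 2.4 1.4
  endloop
 endfacet
 facet normal -0.218 0.232 0.948
  outer loop
   vertex 2.0 3.4 4.6
   vertex 4.4 3.2 5.2
   vertex 0.2 5.8 3.6
  endloop
 endfacet
 facet normal -0.227 0.157 0.961
  outer loop
   vertex 2.0 3.4 4.6
   vertex 4.0 1.4 5.4
   vertex 4.4 3.2 5.2
  endloop
 endfacet
 facet normal -0.794 -0.408 0.451
  outer loop
   vertex 2.0 3.4 4.6
   vertex 0.2 5.8 3.6
   vertex 1.2 1.2 1.2
  endloop
 endfacet
 facet normal -0.705 -0.508 0.495
  outer loop
   vertex 2.0 3.4 4.6
   vertex 1.2 1.2 1.2
   vertex 4.0 1.4 5.4
  endloop
 endfacet
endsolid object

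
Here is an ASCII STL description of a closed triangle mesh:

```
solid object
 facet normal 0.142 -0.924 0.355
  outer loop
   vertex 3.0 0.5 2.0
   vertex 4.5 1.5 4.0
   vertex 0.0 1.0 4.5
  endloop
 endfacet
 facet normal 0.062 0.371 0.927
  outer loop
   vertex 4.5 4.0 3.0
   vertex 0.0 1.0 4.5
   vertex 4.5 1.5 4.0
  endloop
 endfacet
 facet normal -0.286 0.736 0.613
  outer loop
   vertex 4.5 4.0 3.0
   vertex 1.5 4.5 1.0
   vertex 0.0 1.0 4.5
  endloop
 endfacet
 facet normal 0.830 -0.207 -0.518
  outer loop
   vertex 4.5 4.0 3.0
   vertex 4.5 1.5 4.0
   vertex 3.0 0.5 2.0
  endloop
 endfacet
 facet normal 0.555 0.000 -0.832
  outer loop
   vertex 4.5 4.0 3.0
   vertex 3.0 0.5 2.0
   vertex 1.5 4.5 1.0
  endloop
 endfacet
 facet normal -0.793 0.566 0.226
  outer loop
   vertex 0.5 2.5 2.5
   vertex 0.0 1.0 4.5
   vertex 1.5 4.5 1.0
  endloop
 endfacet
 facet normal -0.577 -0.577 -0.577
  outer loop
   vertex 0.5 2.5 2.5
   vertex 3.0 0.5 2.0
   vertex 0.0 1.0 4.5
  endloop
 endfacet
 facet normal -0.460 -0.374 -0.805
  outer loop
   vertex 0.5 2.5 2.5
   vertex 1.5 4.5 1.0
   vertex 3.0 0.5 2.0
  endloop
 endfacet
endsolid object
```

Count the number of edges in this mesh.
12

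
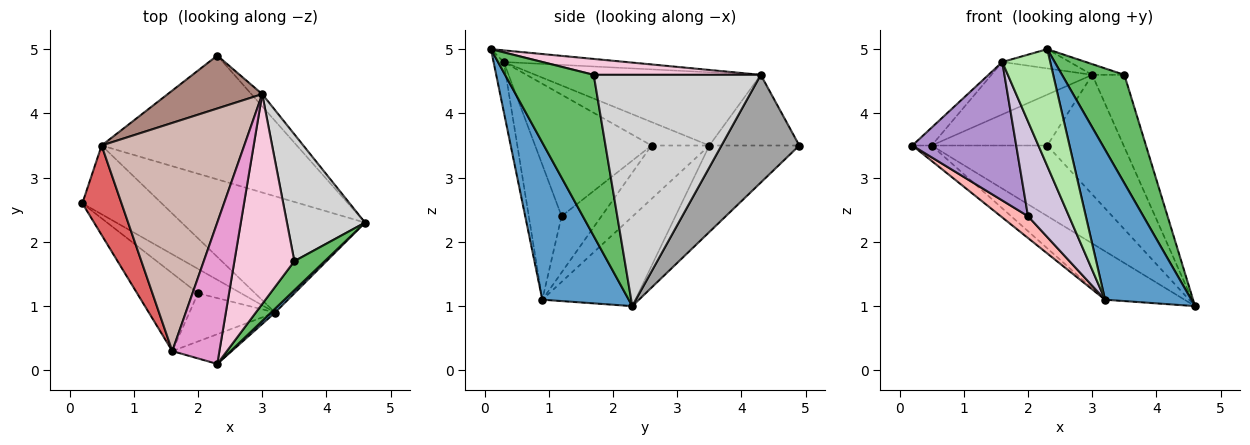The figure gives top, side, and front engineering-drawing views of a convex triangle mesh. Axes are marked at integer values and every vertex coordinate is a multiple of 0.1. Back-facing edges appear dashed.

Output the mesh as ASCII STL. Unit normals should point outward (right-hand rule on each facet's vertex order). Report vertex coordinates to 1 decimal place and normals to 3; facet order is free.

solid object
 facet normal 0.708 -0.706 0.018
  outer loop
   vertex 3.2 0.9 1.1
   vertex 4.6 2.3 1.0
   vertex 2.3 0.1 5.0
  endloop
 endfacet
 facet normal -0.359 0.462 -0.811
  outer loop
   vertex 0.5 3.5 3.5
   vertex 2.3 4.9 3.5
   vertex 4.6 2.3 1.0
  endloop
 endfacet
 facet normal -0.549 0.183 -0.816
  outer loop
   vertex 0.5 3.5 3.5
   vertex 3.2 0.9 1.1
   vertex 0.2 2.6 3.5
  endloop
 endfacet
 facet normal -0.411 0.351 -0.842
  outer loop
   vertex 0.5 3.5 3.5
   vertex 4.6 2.3 1.0
   vertex 3.2 0.9 1.1
  endloop
 endfacet
 facet normal 0.809 -0.568 0.152
  outer loop
   vertex 3.5 1.7 4.6
   vertex 2.3 0.1 5.0
   vertex 4.6 2.3 1.0
  endloop
 endfacet
 facet normal -0.202 -0.949 -0.241
  outer loop
   vertex 1.6 0.3 4.8
   vertex 3.2 0.9 1.1
   vertex 2.3 0.1 5.0
  endloop
 endfacet
 facet normal -0.507 0.169 0.845
  outer loop
   vertex 1.6 0.3 4.8
   vertex 0.5 3.5 3.5
   vertex 0.2 2.6 3.5
  endloop
 endfacet
 facet normal -0.698 -0.478 -0.534
  outer loop
   vertex 2.0 1.2 2.4
   vertex 0.2 2.6 3.5
   vertex 3.2 0.9 1.1
  endloop
 endfacet
 facet normal -0.699 -0.623 -0.350
  outer loop
   vertex 2.0 1.2 2.4
   vertex 1.6 0.3 4.8
   vertex 0.2 2.6 3.5
  endloop
 endfacet
 facet normal -0.581 -0.725 -0.369
  outer loop
   vertex 2.0 1.2 2.4
   vertex 3.2 0.9 1.1
   vertex 1.6 0.3 4.8
  endloop
 endfacet
 facet normal -0.474 0.610 0.635
  outer loop
   vertex 3.0 4.3 4.6
   vertex 2.3 4.9 3.5
   vertex 0.5 3.5 3.5
  endloop
 endfacet
 facet normal -0.448 0.200 0.872
  outer loop
   vertex 3.0 4.3 4.6
   vertex 0.5 3.5 3.5
   vertex 1.6 0.3 4.8
  endloop
 endfacet
 facet normal -0.237 0.131 0.962
  outer loop
   vertex 3.0 4.3 4.6
   vertex 1.6 0.3 4.8
   vertex 2.3 0.1 5.0
  endloop
 endfacet
 facet normal 0.256 0.049 0.965
  outer loop
   vertex 3.0 4.3 4.6
   vertex 2.3 0.1 5.0
   vertex 3.5 1.7 4.6
  endloop
 endfacet
 facet normal 0.712 0.699 -0.072
  outer loop
   vertex 3.0 4.3 4.6
   vertex 4.6 2.3 1.0
   vertex 2.3 4.9 3.5
  endloop
 endfacet
 facet normal 0.932 0.179 0.315
  outer loop
   vertex 3.0 4.3 4.6
   vertex 3.5 1.7 4.6
   vertex 4.6 2.3 1.0
  endloop
 endfacet
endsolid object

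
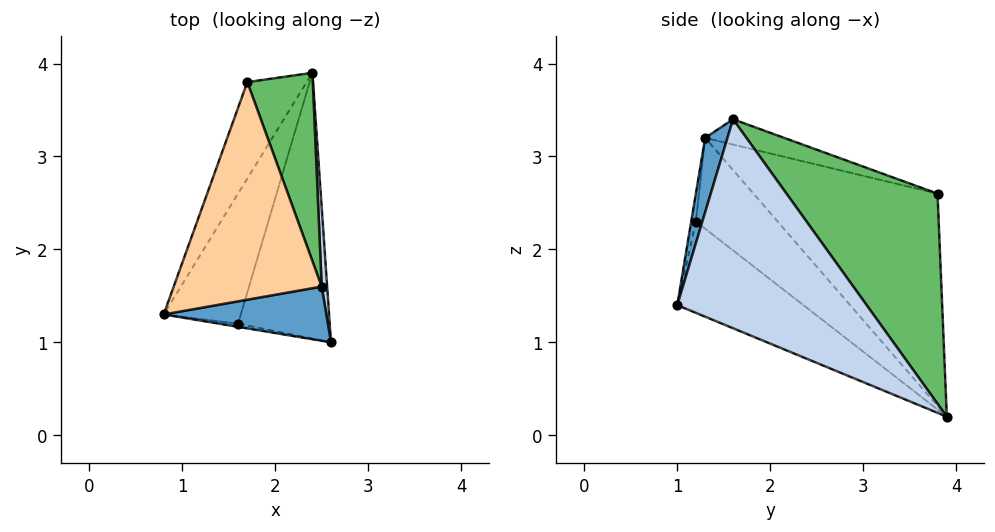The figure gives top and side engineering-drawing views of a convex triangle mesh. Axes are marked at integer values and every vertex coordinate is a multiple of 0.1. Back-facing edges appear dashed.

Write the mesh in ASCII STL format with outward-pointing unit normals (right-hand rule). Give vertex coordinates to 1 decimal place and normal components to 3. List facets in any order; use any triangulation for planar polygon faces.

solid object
 facet normal 0.133 -0.947 0.291
  outer loop
   vertex 2.5 1.6 3.4
   vertex 0.8 1.3 3.2
   vertex 2.6 1.0 1.4
  endloop
 endfacet
 facet normal 0.996 0.079 0.026
  outer loop
   vertex 2.5 1.6 3.4
   vertex 2.6 1.0 1.4
   vertex 2.4 3.9 0.2
  endloop
 endfacet
 facet normal -0.927 0.272 -0.259
  outer loop
   vertex 1.7 3.8 2.6
   vertex 2.4 3.9 0.2
   vertex 0.8 1.3 3.2
  endloop
 endfacet
 facet normal -0.161 0.285 0.945
  outer loop
   vertex 1.7 3.8 2.6
   vertex 0.8 1.3 3.2
   vertex 2.5 1.6 3.4
  endloop
 endfacet
 facet normal 0.869 0.414 0.271
  outer loop
   vertex 1.7 3.8 2.6
   vertex 2.5 1.6 3.4
   vertex 2.4 3.9 0.2
  endloop
 endfacet
 facet normal -0.429 -0.857 -0.286
  outer loop
   vertex 1.6 1.2 2.3
   vertex 2.6 1.0 1.4
   vertex 0.8 1.3 3.2
  endloop
 endfacet
 facet normal -0.735 -0.267 -0.623
  outer loop
   vertex 1.6 1.2 2.3
   vertex 0.8 1.3 3.2
   vertex 2.4 3.9 0.2
  endloop
 endfacet
 facet normal -0.668 -0.323 -0.670
  outer loop
   vertex 1.6 1.2 2.3
   vertex 2.4 3.9 0.2
   vertex 2.6 1.0 1.4
  endloop
 endfacet
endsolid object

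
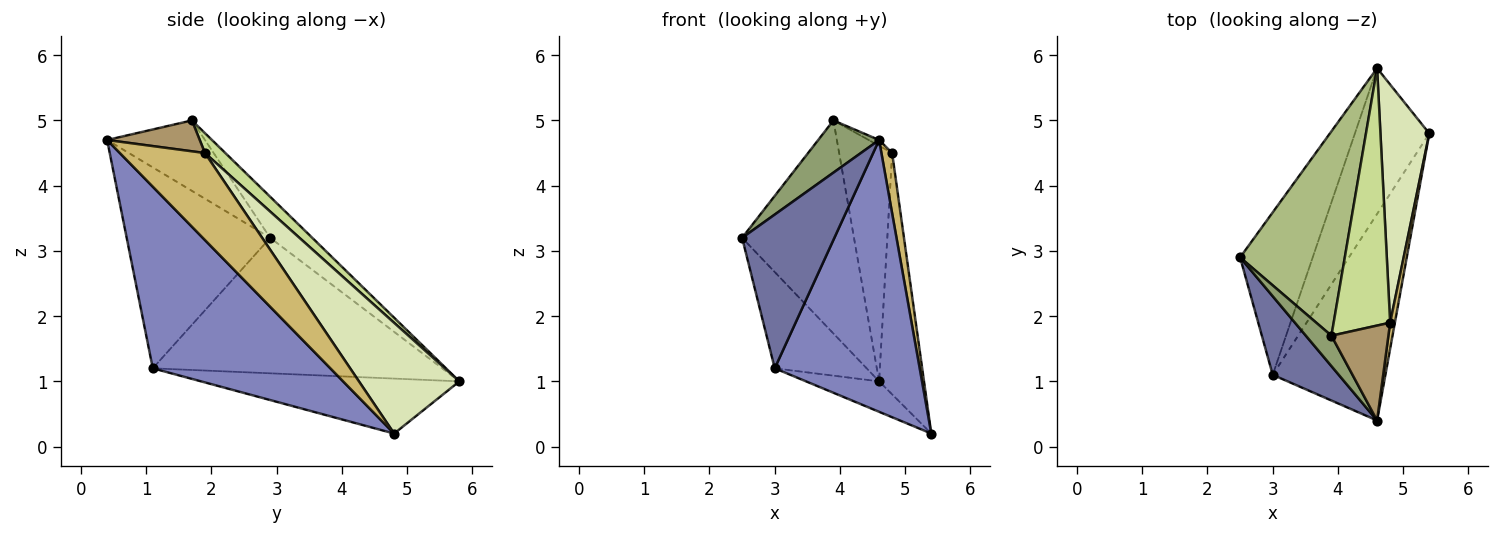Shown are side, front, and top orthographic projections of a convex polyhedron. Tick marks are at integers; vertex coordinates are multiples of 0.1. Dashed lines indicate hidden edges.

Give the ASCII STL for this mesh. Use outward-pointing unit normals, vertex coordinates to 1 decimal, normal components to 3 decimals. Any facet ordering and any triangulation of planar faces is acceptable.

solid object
 facet normal -0.811 -0.521 0.266
  outer loop
   vertex 3.0 1.1 1.2
   vertex 4.6 0.4 4.7
   vertex 2.5 2.9 3.2
  endloop
 endfacet
 facet normal 0.698 -0.570 -0.433
  outer loop
   vertex 3.0 1.1 1.2
   vertex 5.4 4.8 0.2
   vertex 4.6 0.4 4.7
  endloop
 endfacet
 facet normal -0.849 0.270 -0.455
  outer loop
   vertex 3.0 1.1 1.2
   vertex 2.5 2.9 3.2
   vertex 4.6 5.8 1.0
  endloop
 endfacet
 facet normal -0.586 0.166 -0.793
  outer loop
   vertex 3.0 1.1 1.2
   vertex 4.6 5.8 1.0
   vertex 5.4 4.8 0.2
  endloop
 endfacet
 facet normal -0.811 -0.505 0.295
  outer loop
   vertex 3.9 1.7 5.0
   vertex 2.5 2.9 3.2
   vertex 4.6 0.4 4.7
  endloop
 endfacet
 facet normal -0.262 0.696 0.668
  outer loop
   vertex 3.9 1.7 5.0
   vertex 4.6 5.8 1.0
   vertex 2.5 2.9 3.2
  endloop
 endfacet
 facet normal 0.251 0.654 0.714
  outer loop
   vertex 4.8 1.9 4.5
   vertex 4.6 5.8 1.0
   vertex 3.9 1.7 5.0
  endloop
 endfacet
 facet normal 0.847 0.379 0.374
  outer loop
   vertex 4.8 1.9 4.5
   vertex 5.4 4.8 0.2
   vertex 4.6 5.8 1.0
  endloop
 endfacet
 facet normal 0.476 0.054 0.878
  outer loop
   vertex 4.8 1.9 4.5
   vertex 3.9 1.7 5.0
   vertex 4.6 0.4 4.7
  endloop
 endfacet
 facet normal 0.991 -0.125 0.054
  outer loop
   vertex 4.8 1.9 4.5
   vertex 4.6 0.4 4.7
   vertex 5.4 4.8 0.2
  endloop
 endfacet
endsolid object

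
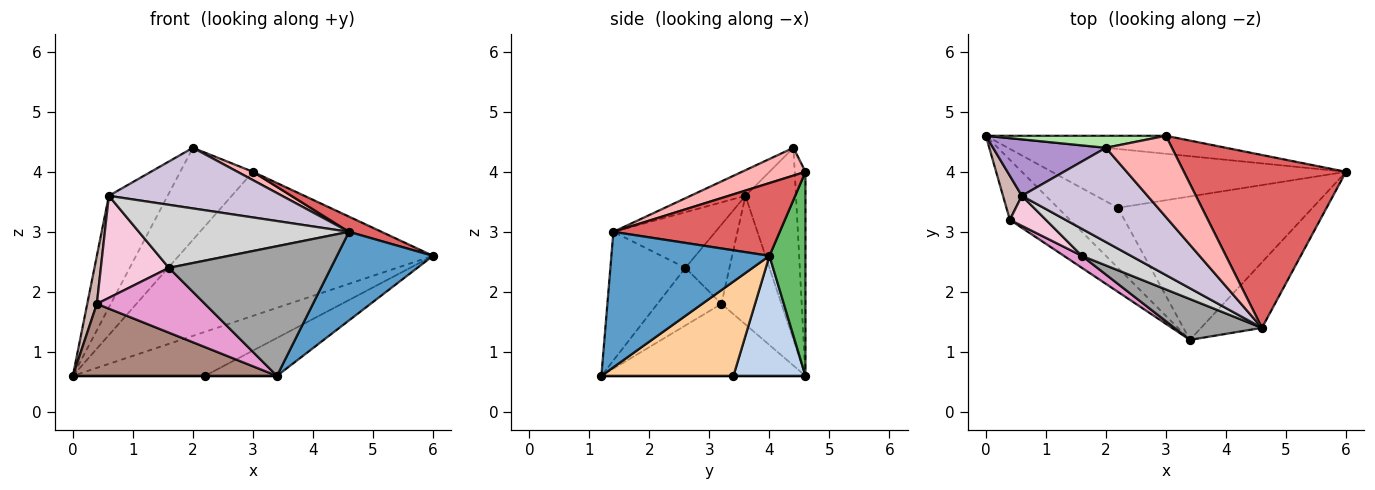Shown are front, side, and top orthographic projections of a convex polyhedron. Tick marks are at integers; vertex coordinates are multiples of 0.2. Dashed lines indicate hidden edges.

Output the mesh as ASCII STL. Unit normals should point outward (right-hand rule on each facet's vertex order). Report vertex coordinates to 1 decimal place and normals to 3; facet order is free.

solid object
 facet normal 0.798 -0.485 -0.359
  outer loop
   vertex 4.6 1.4 3.0
   vertex 3.4 1.2 0.6
   vertex 6.0 4.0 2.6
  endloop
 endfacet
 facet normal 0.311 0.569 -0.761
  outer loop
   vertex 2.2 3.4 0.6
   vertex 0.0 4.6 0.6
   vertex 6.0 4.0 2.6
  endloop
 endfacet
 facet normal 0.000 0.000 -1.000
  outer loop
   vertex 2.2 3.4 0.6
   vertex 3.4 1.2 0.6
   vertex 0.0 4.6 0.6
  endloop
 endfacet
 facet normal 0.424 0.231 -0.875
  outer loop
   vertex 2.2 3.4 0.6
   vertex 6.0 4.0 2.6
   vertex 3.4 1.2 0.6
  endloop
 endfacet
 facet normal 0.139 0.983 -0.123
  outer loop
   vertex 3.0 4.6 4.0
   vertex 6.0 4.0 2.6
   vertex 0.0 4.6 0.6
  endloop
 endfacet
 facet normal -0.145 0.981 0.128
  outer loop
   vertex 3.0 4.6 4.0
   vertex 0.0 4.6 0.6
   vertex 2.0 4.4 4.4
  endloop
 endfacet
 facet normal 0.408 -0.080 0.909
  outer loop
   vertex 3.0 4.6 4.0
   vertex 4.6 1.4 3.0
   vertex 6.0 4.0 2.6
  endloop
 endfacet
 facet normal 0.386 -0.094 0.918
  outer loop
   vertex 3.0 4.6 4.0
   vertex 2.0 4.4 4.4
   vertex 4.6 1.4 3.0
  endloop
 endfacet
 facet normal -0.609 0.708 0.358
  outer loop
   vertex 0.6 3.6 3.6
   vertex 2.0 4.4 4.4
   vertex 0.0 4.6 0.6
  endloop
 endfacet
 facet normal -0.169 -0.533 0.829
  outer loop
   vertex 0.6 3.6 3.6
   vertex 4.6 1.4 3.0
   vertex 2.0 4.4 4.4
  endloop
 endfacet
 facet normal -0.609 -0.609 -0.508
  outer loop
   vertex 0.4 3.2 1.8
   vertex 0.0 4.6 0.6
   vertex 3.4 1.2 0.6
  endloop
 endfacet
 facet normal -0.977 -0.156 0.143
  outer loop
   vertex 0.4 3.2 1.8
   vertex 0.6 3.6 3.6
   vertex 0.0 4.6 0.6
  endloop
 endfacet
 facet normal -0.503 -0.850 0.157
  outer loop
   vertex 1.6 2.6 2.4
   vertex 0.4 3.2 1.8
   vertex 3.4 1.2 0.6
  endloop
 endfacet
 facet normal -0.527 -0.815 0.240
  outer loop
   vertex 1.6 2.6 2.4
   vertex 0.6 3.6 3.6
   vertex 0.4 3.2 1.8
  endloop
 endfacet
 facet normal -0.404 -0.873 0.275
  outer loop
   vertex 1.6 2.6 2.4
   vertex 3.4 1.2 0.6
   vertex 4.6 1.4 3.0
  endloop
 endfacet
 facet normal -0.408 -0.839 0.360
  outer loop
   vertex 1.6 2.6 2.4
   vertex 4.6 1.4 3.0
   vertex 0.6 3.6 3.6
  endloop
 endfacet
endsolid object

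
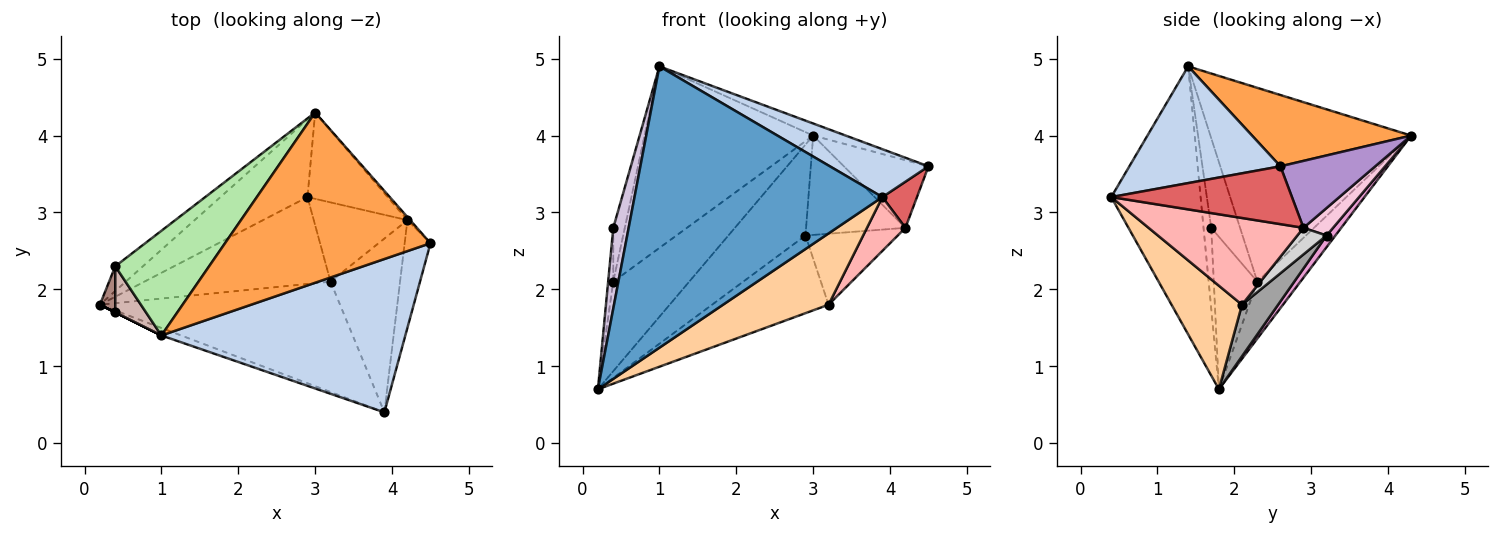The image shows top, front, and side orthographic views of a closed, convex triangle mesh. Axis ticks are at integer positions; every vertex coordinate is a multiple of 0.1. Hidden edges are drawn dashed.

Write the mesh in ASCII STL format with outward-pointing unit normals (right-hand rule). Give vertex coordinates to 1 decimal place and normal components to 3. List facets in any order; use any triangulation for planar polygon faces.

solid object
 facet normal -0.339 -0.940 -0.025
  outer loop
   vertex 1.0 1.4 4.9
   vertex 0.2 1.8 0.7
   vertex 3.9 0.4 3.2
  endloop
 endfacet
 facet normal 0.415 -0.271 0.868
  outer loop
   vertex 1.0 1.4 4.9
   vertex 3.9 0.4 3.2
   vertex 4.5 2.6 3.6
  endloop
 endfacet
 facet normal 0.327 0.067 0.943
  outer loop
   vertex 3.0 4.3 4.0
   vertex 1.0 1.4 4.9
   vertex 4.5 2.6 3.6
  endloop
 endfacet
 facet normal 0.341 -0.510 -0.790
  outer loop
   vertex 3.2 2.1 1.8
   vertex 3.9 0.4 3.2
   vertex 0.2 1.8 0.7
  endloop
 endfacet
 facet normal -0.480 0.846 -0.233
  outer loop
   vertex 0.4 2.3 2.1
   vertex 3.0 4.3 4.0
   vertex 0.2 1.8 0.7
  endloop
 endfacet
 facet normal -0.718 0.603 0.348
  outer loop
   vertex 0.4 2.3 2.1
   vertex 1.0 1.4 4.9
   vertex 3.0 4.3 4.0
  endloop
 endfacet
 facet normal 0.899 -0.172 -0.402
  outer loop
   vertex 4.2 2.9 2.8
   vertex 4.5 2.6 3.6
   vertex 3.9 0.4 3.2
  endloop
 endfacet
 facet normal 0.766 -0.190 -0.614
  outer loop
   vertex 4.2 2.9 2.8
   vertex 3.9 0.4 3.2
   vertex 3.2 2.1 1.8
  endloop
 endfacet
 facet normal 0.746 0.665 -0.030
  outer loop
   vertex 4.2 2.9 2.8
   vertex 3.0 4.3 4.0
   vertex 4.5 2.6 3.6
  endloop
 endfacet
 facet normal -0.447 -0.894 0.000
  outer loop
   vertex 0.4 1.7 2.8
   vertex 0.2 1.8 0.7
   vertex 1.0 1.4 4.9
  endloop
 endfacet
 facet normal -0.988 0.116 0.100
  outer loop
   vertex 0.4 1.7 2.8
   vertex 0.4 2.3 2.1
   vertex 0.2 1.8 0.7
  endloop
 endfacet
 facet normal -0.885 0.354 0.303
  outer loop
   vertex 0.4 1.7 2.8
   vertex 1.0 1.4 4.9
   vertex 0.4 2.3 2.1
  endloop
 endfacet
 facet normal 0.087 0.757 -0.647
  outer loop
   vertex 2.9 3.2 2.7
   vertex 0.2 1.8 0.7
   vertex 3.0 4.3 4.0
  endloop
 endfacet
 facet normal 0.219 0.736 -0.640
  outer loop
   vertex 2.9 3.2 2.7
   vertex 3.0 4.3 4.0
   vertex 4.2 2.9 2.8
  endloop
 endfacet
 facet normal 0.202 0.653 -0.730
  outer loop
   vertex 2.9 3.2 2.7
   vertex 3.2 2.1 1.8
   vertex 0.2 1.8 0.7
  endloop
 endfacet
 facet normal 0.207 0.653 -0.729
  outer loop
   vertex 2.9 3.2 2.7
   vertex 4.2 2.9 2.8
   vertex 3.2 2.1 1.8
  endloop
 endfacet
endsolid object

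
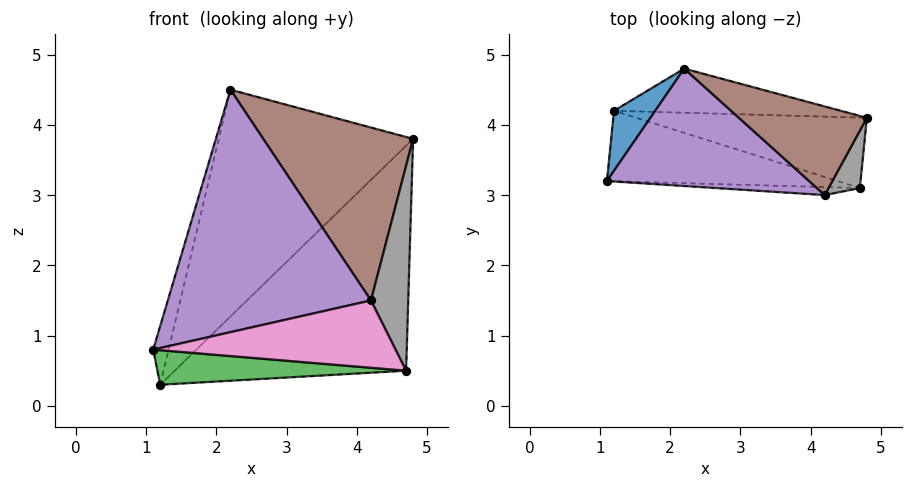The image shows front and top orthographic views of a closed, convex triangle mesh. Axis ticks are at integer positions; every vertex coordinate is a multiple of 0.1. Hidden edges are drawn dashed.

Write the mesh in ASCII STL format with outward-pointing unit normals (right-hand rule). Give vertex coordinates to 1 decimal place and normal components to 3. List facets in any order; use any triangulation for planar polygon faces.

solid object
 facet normal -0.960 0.196 0.200
  outer loop
   vertex 1.2 4.2 0.3
   vertex 1.1 3.2 0.8
   vertex 2.2 4.8 4.5
  endloop
 endfacet
 facet normal 0.208 0.960 -0.187
  outer loop
   vertex 1.2 4.2 0.3
   vertex 2.2 4.8 4.5
   vertex 4.8 4.1 3.8
  endloop
 endfacet
 facet normal -0.087 -0.439 -0.894
  outer loop
   vertex 4.7 3.1 0.5
   vertex 1.1 3.2 0.8
   vertex 1.2 4.2 0.3
  endloop
 endfacet
 facet normal 0.302 0.910 -0.285
  outer loop
   vertex 4.7 3.1 0.5
   vertex 1.2 4.2 0.3
   vertex 4.8 4.1 3.8
  endloop
 endfacet
 facet normal -0.155 -0.889 0.430
  outer loop
   vertex 4.2 3.0 1.5
   vertex 2.2 4.8 4.5
   vertex 1.1 3.2 0.8
  endloop
 endfacet
 facet normal -0.116 -0.884 0.453
  outer loop
   vertex 4.2 3.0 1.5
   vertex 4.8 4.1 3.8
   vertex 2.2 4.8 4.5
  endloop
 endfacet
 facet normal -0.037 -0.992 -0.118
  outer loop
   vertex 4.2 3.0 1.5
   vertex 1.1 3.2 0.8
   vertex 4.7 3.1 0.5
  endloop
 endfacet
 facet normal 0.591 -0.777 0.218
  outer loop
   vertex 4.2 3.0 1.5
   vertex 4.7 3.1 0.5
   vertex 4.8 4.1 3.8
  endloop
 endfacet
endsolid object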